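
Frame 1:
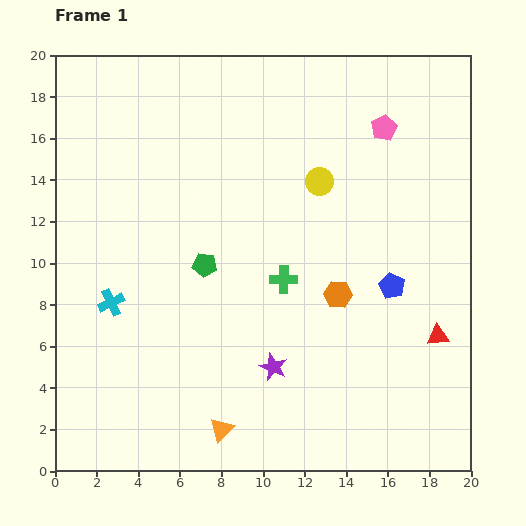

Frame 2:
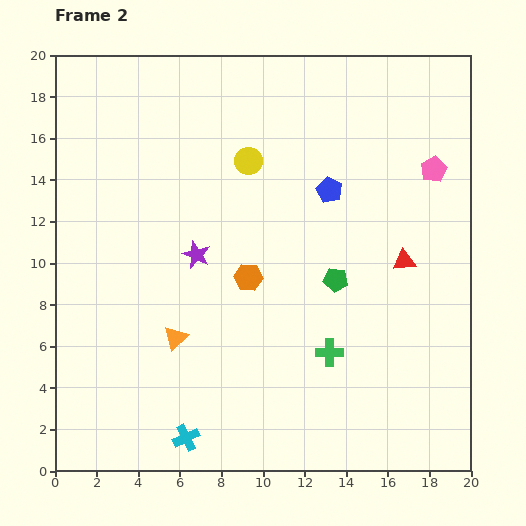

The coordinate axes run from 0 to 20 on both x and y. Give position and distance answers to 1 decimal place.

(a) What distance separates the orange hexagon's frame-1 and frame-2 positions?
4.4

The orange hexagon moved from (13.6, 8.5) to (9.3, 9.3), a distance of √(4.3² + 0.8²) ≈ 4.4.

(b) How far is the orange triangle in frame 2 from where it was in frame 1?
4.9

The orange triangle moved from (8.0, 2.0) to (5.8, 6.4), a distance of √(2.2² + 4.4²) ≈ 4.9.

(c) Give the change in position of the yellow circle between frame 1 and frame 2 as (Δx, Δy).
(-3.4, 1.0)

The yellow circle was at (12.7, 13.9) in frame 1 and (9.3, 14.9) in frame 2.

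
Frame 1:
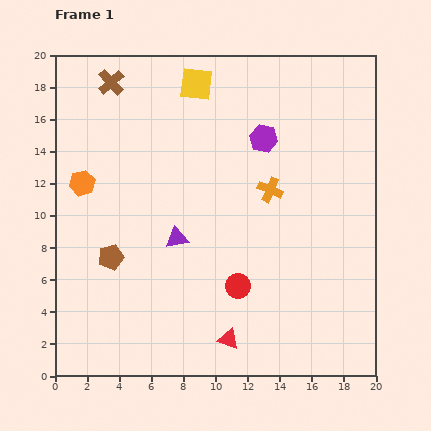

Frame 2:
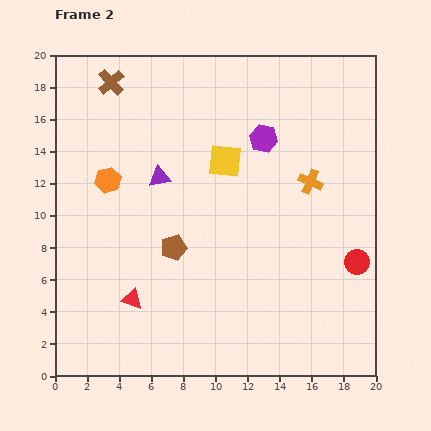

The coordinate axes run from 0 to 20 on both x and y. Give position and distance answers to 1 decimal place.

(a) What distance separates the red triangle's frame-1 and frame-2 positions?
6.5

The red triangle moved from (10.8, 2.3) to (4.8, 4.8), a distance of √(6.0² + 2.5²) ≈ 6.5.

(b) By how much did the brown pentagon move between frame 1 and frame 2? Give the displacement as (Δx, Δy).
(3.9, 0.6)

The brown pentagon was at (3.5, 7.4) in frame 1 and (7.4, 8.0) in frame 2.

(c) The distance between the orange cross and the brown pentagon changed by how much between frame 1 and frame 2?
-1.4

Distance in frame 1: 10.8. Distance in frame 2: 9.4.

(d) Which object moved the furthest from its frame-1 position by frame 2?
the red circle

(moved 7.6; next 6.5)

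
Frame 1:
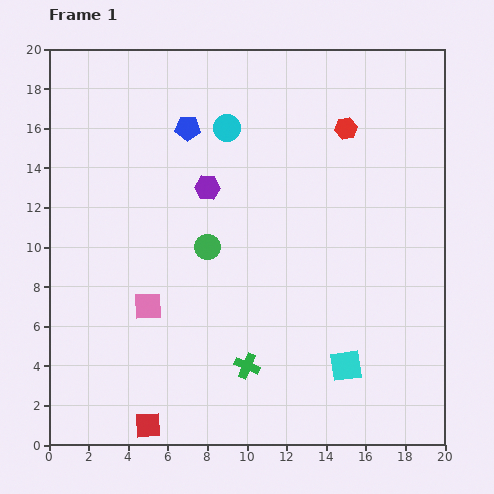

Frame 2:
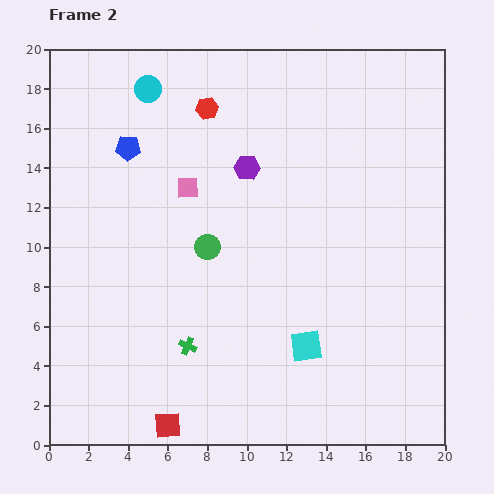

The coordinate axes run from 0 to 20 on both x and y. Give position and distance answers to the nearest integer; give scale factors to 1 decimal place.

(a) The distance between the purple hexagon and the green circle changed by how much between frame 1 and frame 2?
+1

Distance in frame 1: 3. Distance in frame 2: 4.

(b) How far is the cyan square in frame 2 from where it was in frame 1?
2

The cyan square moved from (15, 4) to (13, 5), a distance of √(2² + 1²) ≈ 2.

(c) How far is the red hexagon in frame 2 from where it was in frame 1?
7

The red hexagon moved from (15, 16) to (8, 17), a distance of √(7² + 1²) ≈ 7.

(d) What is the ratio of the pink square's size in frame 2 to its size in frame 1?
0.8×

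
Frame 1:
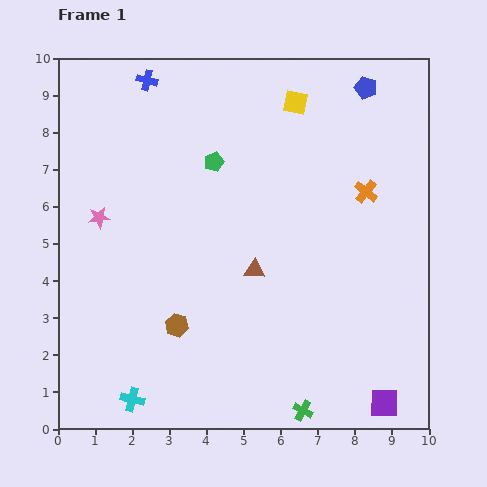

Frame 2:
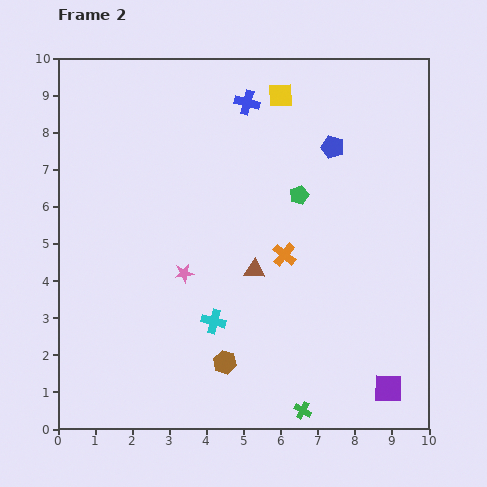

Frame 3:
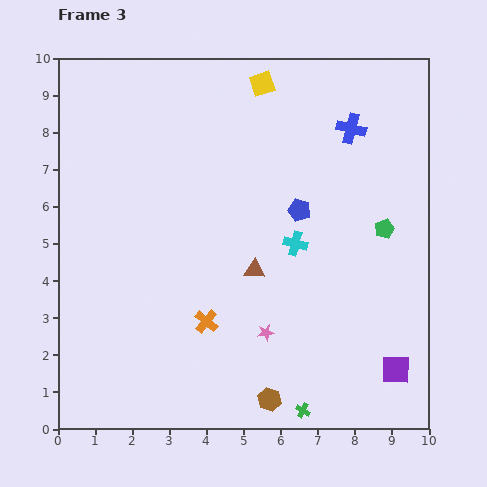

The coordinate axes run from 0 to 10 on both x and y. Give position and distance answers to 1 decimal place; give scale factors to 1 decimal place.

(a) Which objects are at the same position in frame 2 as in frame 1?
the brown triangle, the green cross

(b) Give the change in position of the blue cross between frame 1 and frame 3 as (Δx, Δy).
(5.5, -1.3)

The blue cross was at (2.4, 9.4) in frame 1 and (7.9, 8.1) in frame 3.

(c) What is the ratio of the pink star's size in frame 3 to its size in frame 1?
0.8×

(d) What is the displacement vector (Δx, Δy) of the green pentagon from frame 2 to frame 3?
(2.3, -0.9)

The green pentagon was at (6.5, 6.3) in frame 2 and (8.8, 5.4) in frame 3.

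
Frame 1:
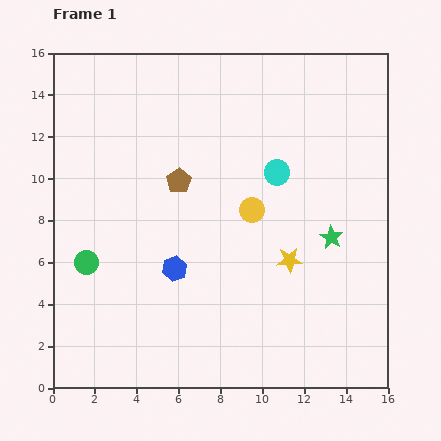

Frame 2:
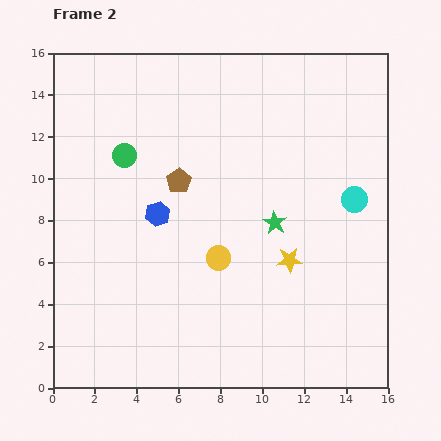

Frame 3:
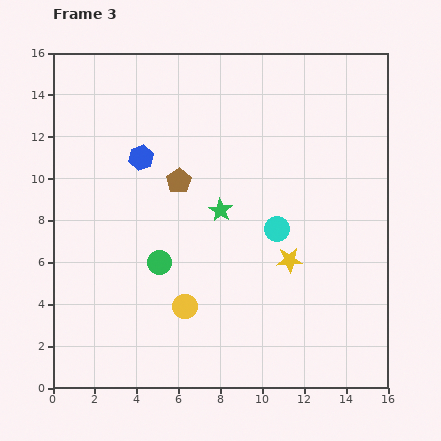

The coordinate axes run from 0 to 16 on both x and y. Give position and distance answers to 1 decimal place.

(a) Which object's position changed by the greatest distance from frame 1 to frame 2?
the green circle

(moved 5.4; next 3.9)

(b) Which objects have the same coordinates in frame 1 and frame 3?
the brown pentagon, the yellow star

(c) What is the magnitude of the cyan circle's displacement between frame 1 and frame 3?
2.7

The cyan circle moved from (10.7, 10.3) to (10.7, 7.6), a distance of √(0.0² + 2.7²) ≈ 2.7.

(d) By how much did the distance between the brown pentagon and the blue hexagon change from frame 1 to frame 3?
-2.1

Distance in frame 1: 4.2. Distance in frame 3: 2.1.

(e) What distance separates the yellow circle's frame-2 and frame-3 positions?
2.8

The yellow circle moved from (7.9, 6.2) to (6.3, 3.9), a distance of √(1.6² + 2.3²) ≈ 2.8.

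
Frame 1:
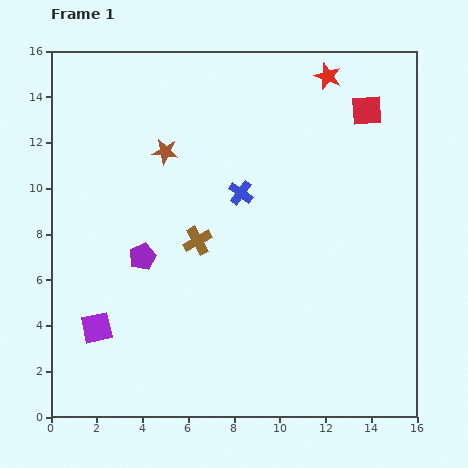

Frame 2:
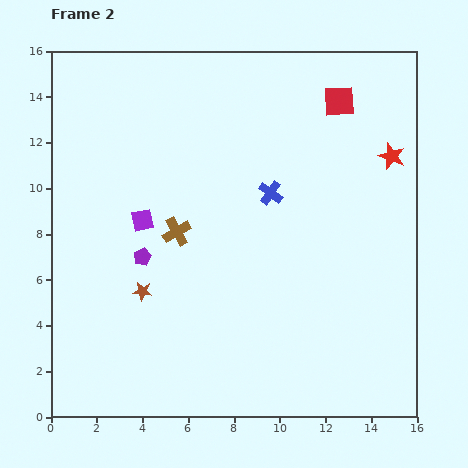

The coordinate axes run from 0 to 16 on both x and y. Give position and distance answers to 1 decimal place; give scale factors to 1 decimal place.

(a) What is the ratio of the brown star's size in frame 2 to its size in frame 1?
0.8×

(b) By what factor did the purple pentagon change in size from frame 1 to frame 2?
0.7×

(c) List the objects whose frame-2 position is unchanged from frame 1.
the purple pentagon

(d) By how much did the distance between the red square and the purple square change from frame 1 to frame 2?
-5.1

Distance in frame 1: 15.1. Distance in frame 2: 10.0.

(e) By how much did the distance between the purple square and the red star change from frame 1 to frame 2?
-3.6

Distance in frame 1: 14.9. Distance in frame 2: 11.3.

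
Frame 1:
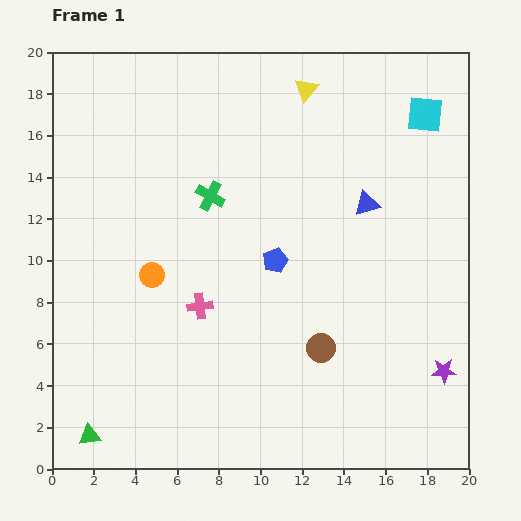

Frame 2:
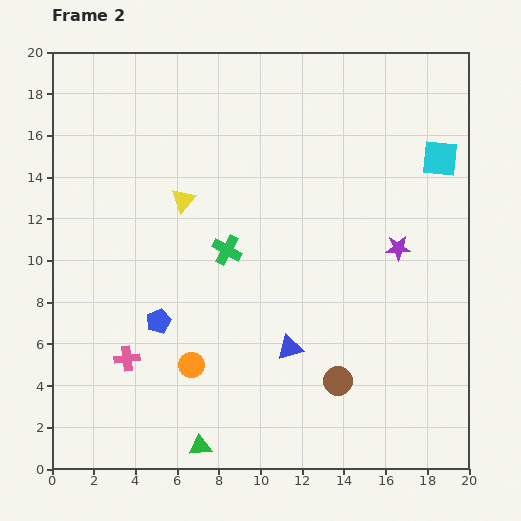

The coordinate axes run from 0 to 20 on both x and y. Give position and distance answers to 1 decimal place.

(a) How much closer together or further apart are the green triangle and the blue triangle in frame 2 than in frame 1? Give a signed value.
-10.9

Distance in frame 1: 17.3. Distance in frame 2: 6.4.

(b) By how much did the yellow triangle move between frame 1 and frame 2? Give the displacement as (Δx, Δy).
(-5.9, -5.3)

The yellow triangle was at (12.2, 18.2) in frame 1 and (6.3, 12.9) in frame 2.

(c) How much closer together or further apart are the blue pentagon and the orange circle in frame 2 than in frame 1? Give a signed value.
-3.3

Distance in frame 1: 5.9. Distance in frame 2: 2.6.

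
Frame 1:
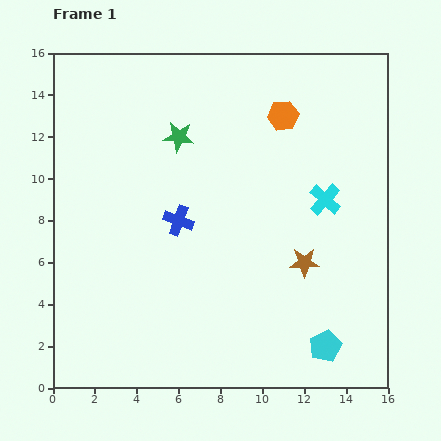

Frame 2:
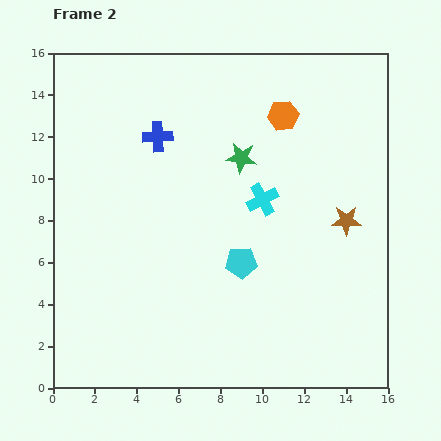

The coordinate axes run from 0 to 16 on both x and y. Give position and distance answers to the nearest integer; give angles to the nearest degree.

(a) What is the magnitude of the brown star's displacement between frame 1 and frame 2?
3

The brown star moved from (12, 6) to (14, 8), a distance of √(2² + 2²) ≈ 3.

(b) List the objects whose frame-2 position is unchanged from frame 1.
the orange hexagon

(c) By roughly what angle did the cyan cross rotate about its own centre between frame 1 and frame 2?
20° clockwise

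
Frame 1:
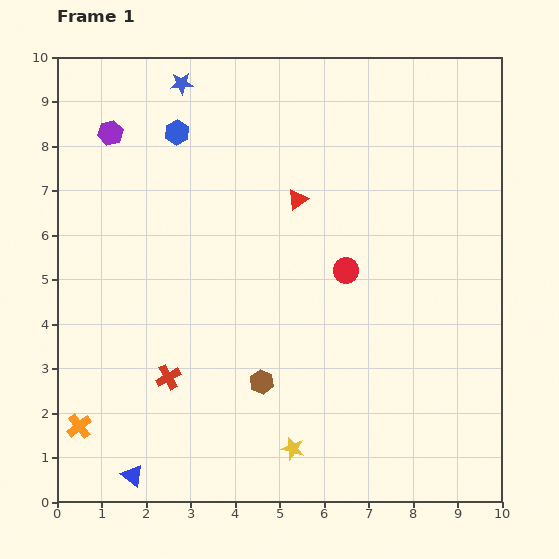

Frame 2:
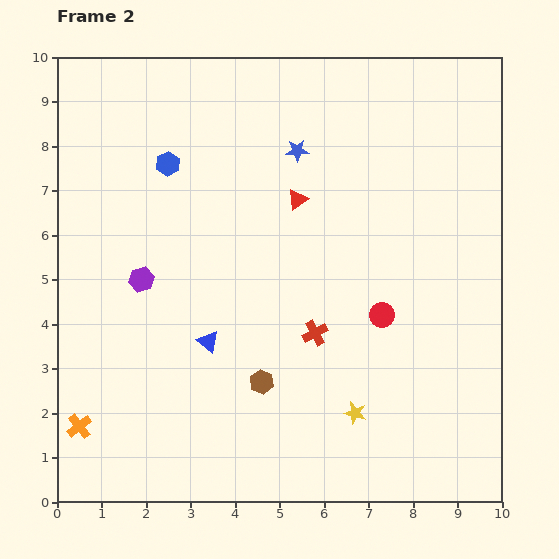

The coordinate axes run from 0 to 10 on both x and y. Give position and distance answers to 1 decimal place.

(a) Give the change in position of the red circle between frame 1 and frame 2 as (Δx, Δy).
(0.8, -1.0)

The red circle was at (6.5, 5.2) in frame 1 and (7.3, 4.2) in frame 2.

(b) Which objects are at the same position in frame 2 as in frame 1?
the brown hexagon, the orange cross, the red triangle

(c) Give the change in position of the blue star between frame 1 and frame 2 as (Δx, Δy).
(2.6, -1.5)

The blue star was at (2.8, 9.4) in frame 1 and (5.4, 7.9) in frame 2.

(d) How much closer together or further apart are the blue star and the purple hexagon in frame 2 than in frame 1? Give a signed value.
+2.6

Distance in frame 1: 1.9. Distance in frame 2: 4.5.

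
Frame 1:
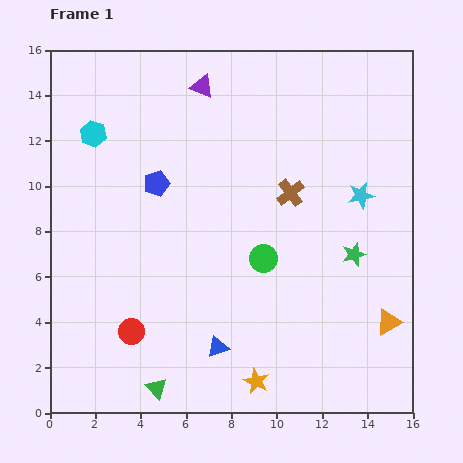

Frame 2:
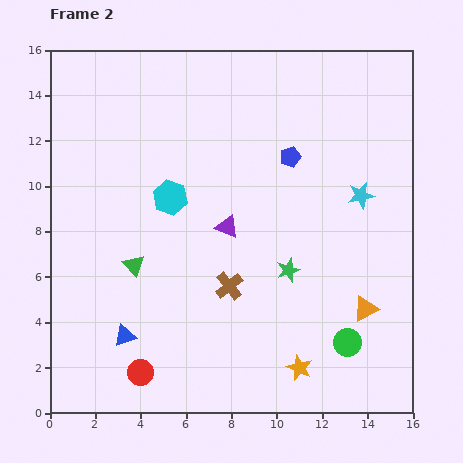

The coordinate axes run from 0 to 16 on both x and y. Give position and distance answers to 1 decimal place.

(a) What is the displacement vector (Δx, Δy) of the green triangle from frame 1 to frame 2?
(-1.0, 5.4)

The green triangle was at (4.7, 1.1) in frame 1 and (3.7, 6.5) in frame 2.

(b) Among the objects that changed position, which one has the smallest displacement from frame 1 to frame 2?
the orange triangle

(moved 1.2)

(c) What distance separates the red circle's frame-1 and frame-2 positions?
1.8

The red circle moved from (3.6, 3.6) to (4.0, 1.8), a distance of √(0.4² + 1.8²) ≈ 1.8.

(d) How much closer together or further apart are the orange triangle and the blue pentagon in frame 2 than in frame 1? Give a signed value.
-4.4

Distance in frame 1: 11.9. Distance in frame 2: 7.5.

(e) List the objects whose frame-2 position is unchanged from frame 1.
the cyan star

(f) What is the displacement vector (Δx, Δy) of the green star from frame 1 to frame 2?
(-2.9, -0.7)

The green star was at (13.4, 7.0) in frame 1 and (10.5, 6.3) in frame 2.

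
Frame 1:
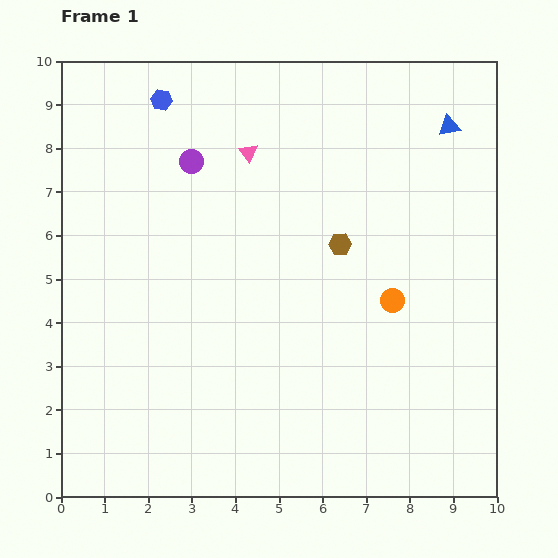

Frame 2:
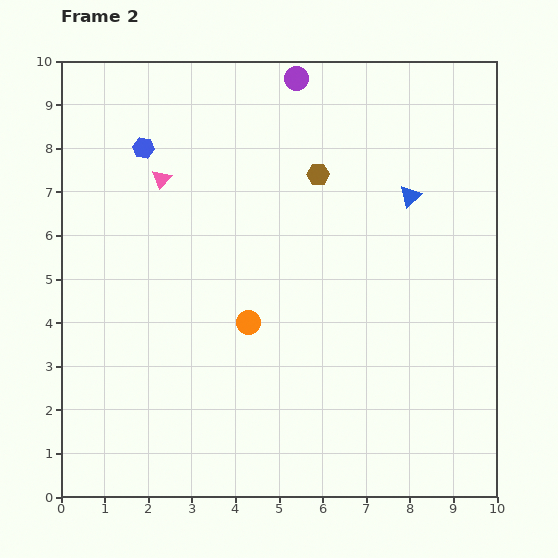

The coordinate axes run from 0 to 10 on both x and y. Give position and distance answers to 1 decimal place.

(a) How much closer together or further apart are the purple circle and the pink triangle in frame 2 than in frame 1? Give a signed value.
+2.6

Distance in frame 1: 1.3. Distance in frame 2: 3.9.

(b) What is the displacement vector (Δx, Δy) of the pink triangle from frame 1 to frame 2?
(-2.0, -0.6)

The pink triangle was at (4.3, 7.9) in frame 1 and (2.3, 7.3) in frame 2.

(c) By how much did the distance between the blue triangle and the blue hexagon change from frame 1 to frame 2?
-0.4

Distance in frame 1: 6.6. Distance in frame 2: 6.2.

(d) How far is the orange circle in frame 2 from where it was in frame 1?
3.3

The orange circle moved from (7.6, 4.5) to (4.3, 4.0), a distance of √(3.3² + 0.5²) ≈ 3.3.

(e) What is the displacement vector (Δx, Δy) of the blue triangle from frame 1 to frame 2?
(-0.9, -1.6)

The blue triangle was at (8.9, 8.5) in frame 1 and (8.0, 6.9) in frame 2.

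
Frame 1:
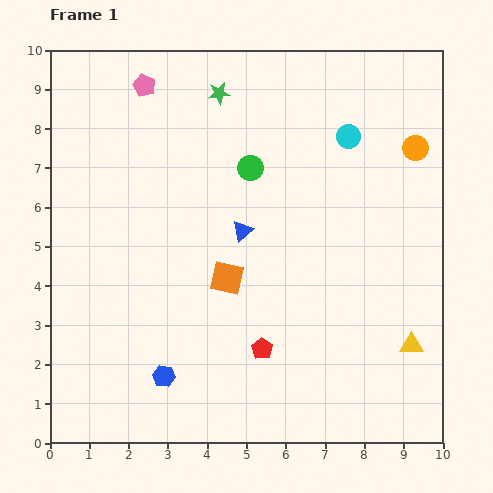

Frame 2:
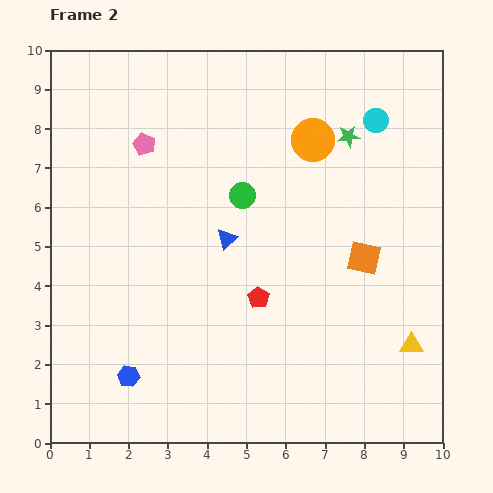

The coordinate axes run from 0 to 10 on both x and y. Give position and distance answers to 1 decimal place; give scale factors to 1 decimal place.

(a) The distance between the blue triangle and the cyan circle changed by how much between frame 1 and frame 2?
+1.2

Distance in frame 1: 3.6. Distance in frame 2: 4.8.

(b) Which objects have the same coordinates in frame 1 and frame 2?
the yellow triangle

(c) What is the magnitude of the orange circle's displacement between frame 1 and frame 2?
2.6

The orange circle moved from (9.3, 7.5) to (6.7, 7.7), a distance of √(2.6² + 0.2²) ≈ 2.6.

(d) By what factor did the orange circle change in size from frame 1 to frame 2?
1.7×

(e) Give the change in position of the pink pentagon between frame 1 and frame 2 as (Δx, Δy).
(0.0, -1.5)

The pink pentagon was at (2.4, 9.1) in frame 1 and (2.4, 7.6) in frame 2.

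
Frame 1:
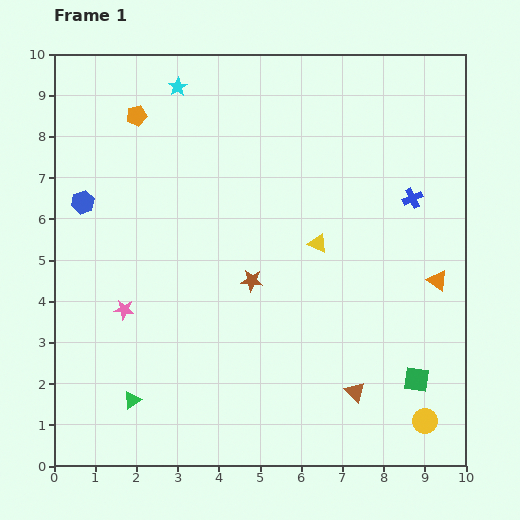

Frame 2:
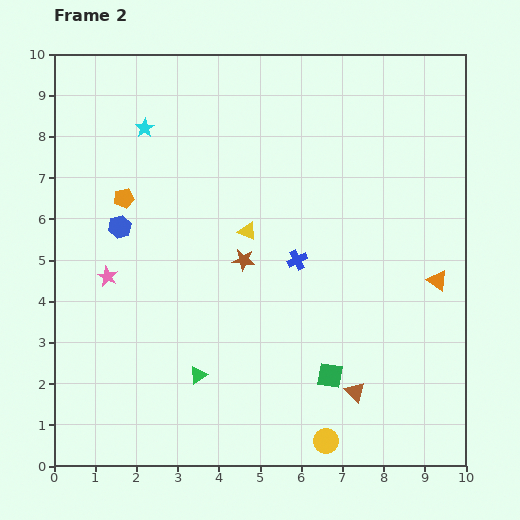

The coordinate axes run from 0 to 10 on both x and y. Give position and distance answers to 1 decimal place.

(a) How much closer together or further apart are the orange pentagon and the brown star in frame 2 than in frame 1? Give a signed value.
-1.6

Distance in frame 1: 4.9. Distance in frame 2: 3.3.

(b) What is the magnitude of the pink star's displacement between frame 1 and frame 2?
0.9

The pink star moved from (1.7, 3.8) to (1.3, 4.6), a distance of √(0.4² + 0.8²) ≈ 0.9.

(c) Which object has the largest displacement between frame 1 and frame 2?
the blue cross

(moved 3.2; next 2.5)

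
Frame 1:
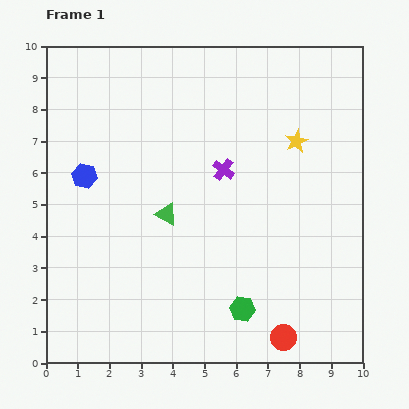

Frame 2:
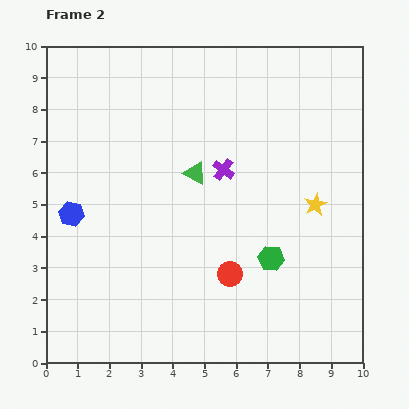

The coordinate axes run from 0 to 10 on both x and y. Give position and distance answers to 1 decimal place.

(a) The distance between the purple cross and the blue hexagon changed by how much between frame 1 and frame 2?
+0.6

Distance in frame 1: 4.4. Distance in frame 2: 5.0.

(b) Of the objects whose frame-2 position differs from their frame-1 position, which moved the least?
the blue hexagon

(moved 1.3)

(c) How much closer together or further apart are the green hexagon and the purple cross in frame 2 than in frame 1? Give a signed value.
-1.2

Distance in frame 1: 4.4. Distance in frame 2: 3.2.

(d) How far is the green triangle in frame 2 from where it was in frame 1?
1.6

The green triangle moved from (3.8, 4.7) to (4.7, 6.0), a distance of √(0.9² + 1.3²) ≈ 1.6.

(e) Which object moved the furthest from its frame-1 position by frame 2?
the red circle

(moved 2.6; next 2.1)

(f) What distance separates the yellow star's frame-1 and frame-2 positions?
2.1

The yellow star moved from (7.9, 7.0) to (8.5, 5.0), a distance of √(0.6² + 2.0²) ≈ 2.1.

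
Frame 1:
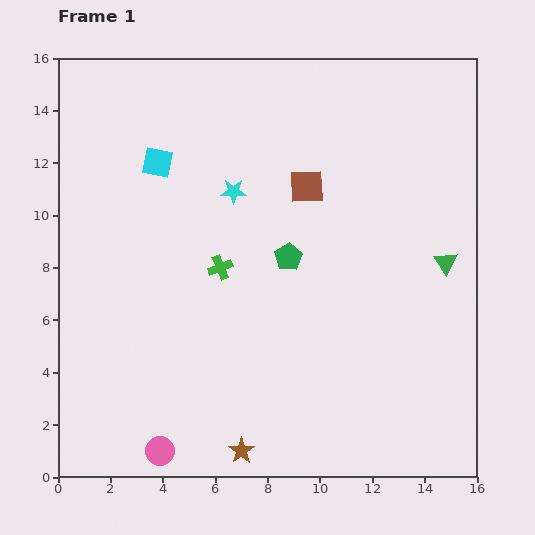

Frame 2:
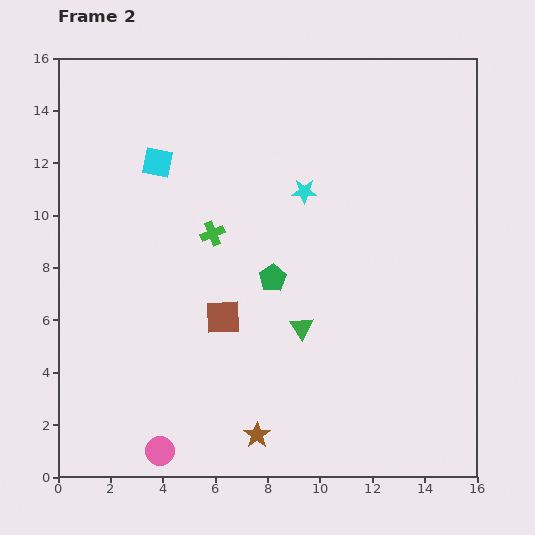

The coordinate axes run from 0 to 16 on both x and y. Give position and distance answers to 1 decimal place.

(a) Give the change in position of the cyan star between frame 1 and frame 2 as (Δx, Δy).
(2.7, 0.0)

The cyan star was at (6.7, 10.9) in frame 1 and (9.4, 10.9) in frame 2.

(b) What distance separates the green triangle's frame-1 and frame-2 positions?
6.0

The green triangle moved from (14.8, 8.2) to (9.3, 5.7), a distance of √(5.5² + 2.5²) ≈ 6.0.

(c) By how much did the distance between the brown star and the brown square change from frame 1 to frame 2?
-5.7

Distance in frame 1: 10.4. Distance in frame 2: 4.7.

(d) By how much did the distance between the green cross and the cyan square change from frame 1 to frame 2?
-1.3

Distance in frame 1: 4.7. Distance in frame 2: 3.4.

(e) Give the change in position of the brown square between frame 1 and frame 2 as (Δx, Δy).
(-3.2, -5.0)

The brown square was at (9.5, 11.1) in frame 1 and (6.3, 6.1) in frame 2.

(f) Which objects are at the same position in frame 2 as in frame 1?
the cyan square, the pink circle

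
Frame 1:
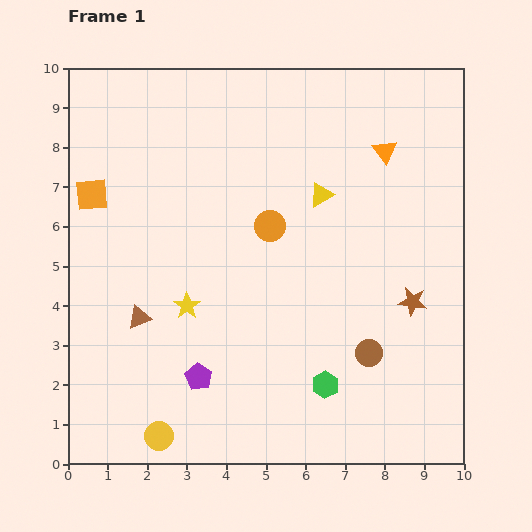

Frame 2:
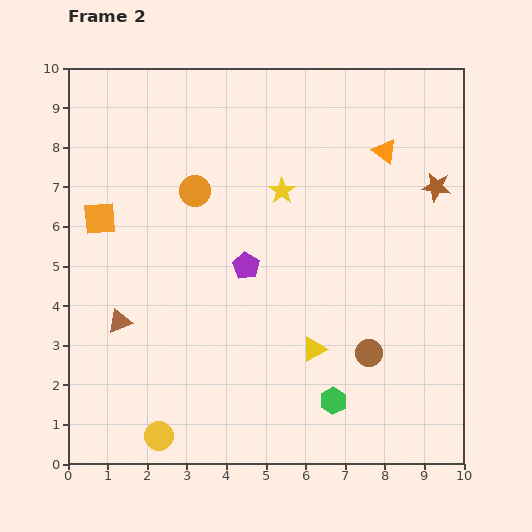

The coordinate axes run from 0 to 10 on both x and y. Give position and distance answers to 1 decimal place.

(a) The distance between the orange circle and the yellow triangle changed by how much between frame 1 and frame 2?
+3.5

Distance in frame 1: 1.5. Distance in frame 2: 5.0.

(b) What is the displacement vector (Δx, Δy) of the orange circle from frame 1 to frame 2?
(-1.9, 0.9)

The orange circle was at (5.1, 6.0) in frame 1 and (3.2, 6.9) in frame 2.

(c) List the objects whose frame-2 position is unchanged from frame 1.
the brown circle, the orange triangle, the yellow circle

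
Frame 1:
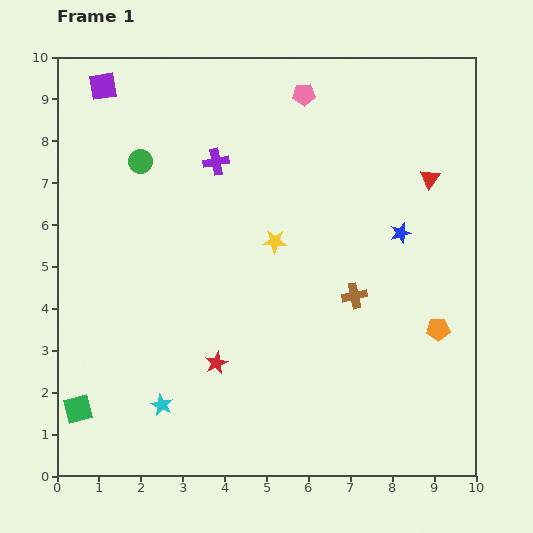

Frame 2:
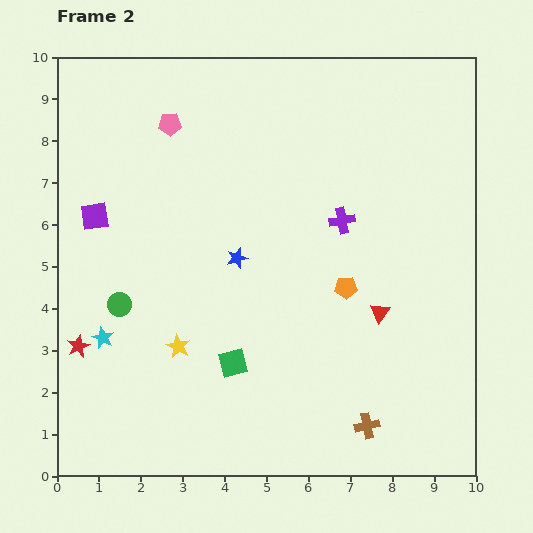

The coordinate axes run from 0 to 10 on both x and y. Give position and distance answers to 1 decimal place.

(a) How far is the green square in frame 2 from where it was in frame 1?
3.9

The green square moved from (0.5, 1.6) to (4.2, 2.7), a distance of √(3.7² + 1.1²) ≈ 3.9.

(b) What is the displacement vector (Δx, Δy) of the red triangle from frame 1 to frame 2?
(-1.2, -3.2)

The red triangle was at (8.9, 7.1) in frame 1 and (7.7, 3.9) in frame 2.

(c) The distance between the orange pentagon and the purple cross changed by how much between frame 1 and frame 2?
-5.0

Distance in frame 1: 6.6. Distance in frame 2: 1.6.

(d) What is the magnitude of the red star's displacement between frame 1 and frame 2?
3.3

The red star moved from (3.8, 2.7) to (0.5, 3.1), a distance of √(3.3² + 0.4²) ≈ 3.3.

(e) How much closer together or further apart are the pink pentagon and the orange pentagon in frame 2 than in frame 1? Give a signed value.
-0.7

Distance in frame 1: 6.4. Distance in frame 2: 5.7.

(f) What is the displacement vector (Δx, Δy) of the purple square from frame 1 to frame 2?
(-0.2, -3.1)

The purple square was at (1.1, 9.3) in frame 1 and (0.9, 6.2) in frame 2.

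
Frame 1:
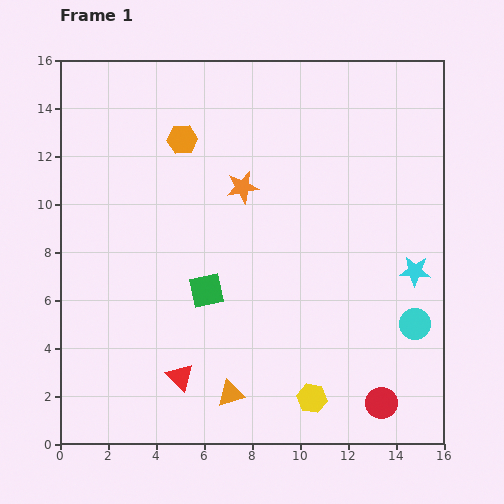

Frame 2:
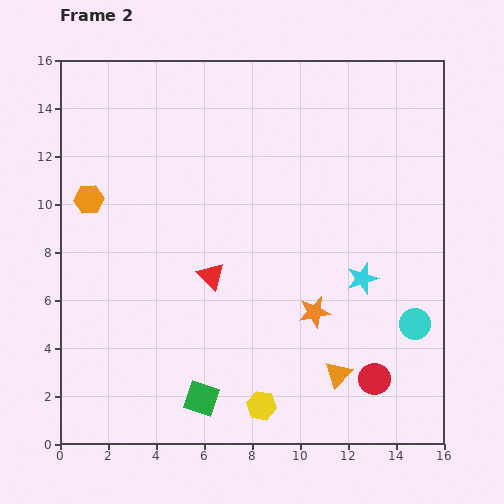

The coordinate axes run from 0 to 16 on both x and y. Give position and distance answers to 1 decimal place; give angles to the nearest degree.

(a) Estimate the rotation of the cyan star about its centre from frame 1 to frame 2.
22° counter-clockwise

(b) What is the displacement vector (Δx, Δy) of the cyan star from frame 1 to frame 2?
(-2.2, -0.3)

The cyan star was at (14.8, 7.2) in frame 1 and (12.6, 6.9) in frame 2.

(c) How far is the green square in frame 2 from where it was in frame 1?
4.5

The green square moved from (6.1, 6.4) to (5.9, 1.9), a distance of √(0.2² + 4.5²) ≈ 4.5.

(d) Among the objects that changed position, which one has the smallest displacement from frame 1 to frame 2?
the red circle

(moved 1.0)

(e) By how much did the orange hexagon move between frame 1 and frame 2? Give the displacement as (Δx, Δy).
(-3.9, -2.5)

The orange hexagon was at (5.1, 12.7) in frame 1 and (1.2, 10.2) in frame 2.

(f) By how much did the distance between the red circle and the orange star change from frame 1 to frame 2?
-6.9

Distance in frame 1: 10.7. Distance in frame 2: 3.8.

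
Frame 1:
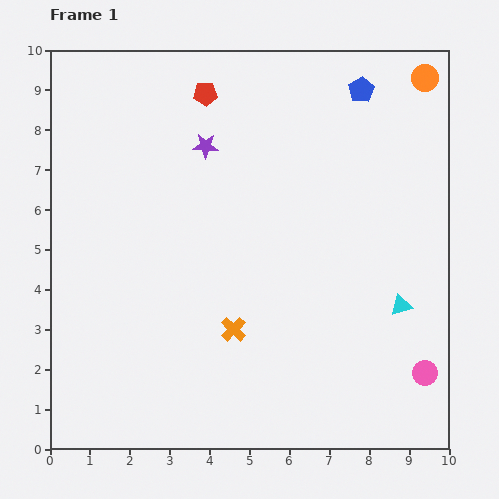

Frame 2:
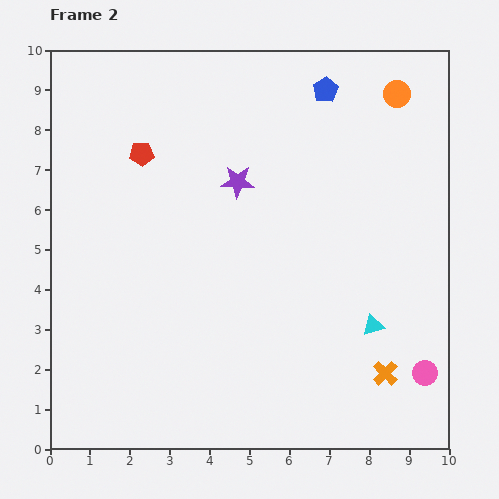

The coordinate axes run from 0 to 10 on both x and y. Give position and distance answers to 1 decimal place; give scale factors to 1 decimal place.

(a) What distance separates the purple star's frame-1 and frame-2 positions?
1.2

The purple star moved from (3.9, 7.6) to (4.7, 6.7), a distance of √(0.8² + 0.9²) ≈ 1.2.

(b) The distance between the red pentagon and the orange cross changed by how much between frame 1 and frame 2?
+2.3

Distance in frame 1: 5.9. Distance in frame 2: 8.2.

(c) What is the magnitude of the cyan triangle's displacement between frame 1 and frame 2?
0.9

The cyan triangle moved from (8.8, 3.6) to (8.1, 3.1), a distance of √(0.7² + 0.5²) ≈ 0.9.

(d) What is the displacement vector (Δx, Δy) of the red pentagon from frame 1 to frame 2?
(-1.6, -1.5)

The red pentagon was at (3.9, 8.9) in frame 1 and (2.3, 7.4) in frame 2.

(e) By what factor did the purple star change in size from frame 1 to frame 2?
1.3×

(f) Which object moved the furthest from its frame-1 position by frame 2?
the orange cross

(moved 4.0; next 2.2)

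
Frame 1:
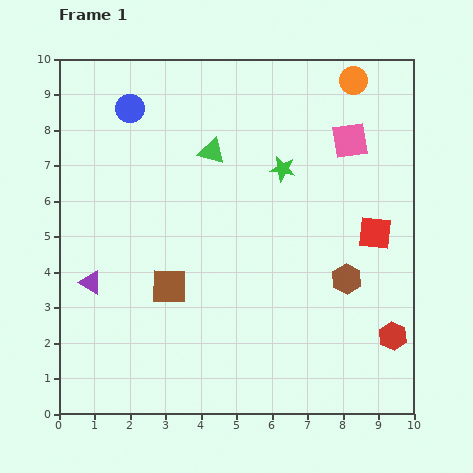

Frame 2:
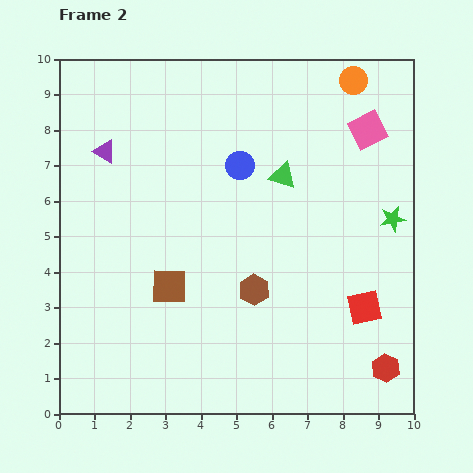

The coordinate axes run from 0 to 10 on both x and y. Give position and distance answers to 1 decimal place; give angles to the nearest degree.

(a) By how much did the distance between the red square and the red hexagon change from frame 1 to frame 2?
-1.1

Distance in frame 1: 2.9. Distance in frame 2: 1.8.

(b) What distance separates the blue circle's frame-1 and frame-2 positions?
3.5

The blue circle moved from (2.0, 8.6) to (5.1, 7.0), a distance of √(3.1² + 1.6²) ≈ 3.5.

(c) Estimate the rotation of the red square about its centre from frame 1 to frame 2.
19° counter-clockwise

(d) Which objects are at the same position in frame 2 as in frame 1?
the brown square, the orange circle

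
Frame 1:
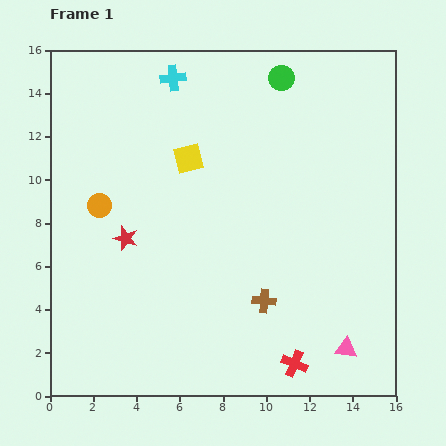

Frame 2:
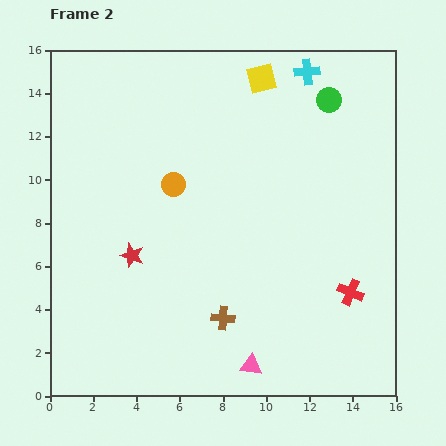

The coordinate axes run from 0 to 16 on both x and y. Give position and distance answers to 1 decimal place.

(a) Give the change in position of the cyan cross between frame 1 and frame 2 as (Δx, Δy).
(6.2, 0.3)

The cyan cross was at (5.7, 14.7) in frame 1 and (11.9, 15.0) in frame 2.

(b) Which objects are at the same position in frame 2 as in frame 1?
none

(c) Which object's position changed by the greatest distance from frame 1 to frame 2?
the cyan cross

(moved 6.2; next 5.0)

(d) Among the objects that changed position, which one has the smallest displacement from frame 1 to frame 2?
the red star

(moved 0.9)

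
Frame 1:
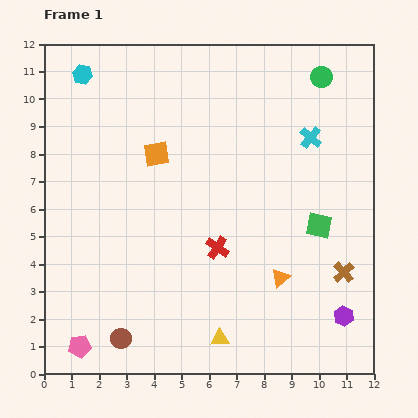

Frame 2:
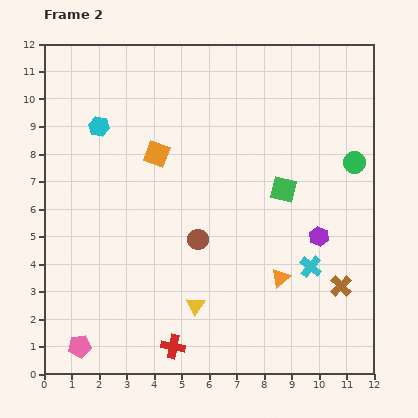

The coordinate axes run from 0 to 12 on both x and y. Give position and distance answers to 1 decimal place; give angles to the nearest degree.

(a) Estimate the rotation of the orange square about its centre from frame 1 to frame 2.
30° clockwise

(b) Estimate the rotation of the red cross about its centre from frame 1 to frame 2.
23° counter-clockwise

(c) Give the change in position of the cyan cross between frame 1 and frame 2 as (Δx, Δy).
(0.0, -4.7)

The cyan cross was at (9.7, 8.6) in frame 1 and (9.7, 3.9) in frame 2.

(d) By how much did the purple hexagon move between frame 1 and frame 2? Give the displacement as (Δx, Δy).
(-0.9, 2.9)

The purple hexagon was at (10.9, 2.1) in frame 1 and (10.0, 5.0) in frame 2.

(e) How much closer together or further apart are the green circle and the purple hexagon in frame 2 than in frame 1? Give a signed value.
-5.7

Distance in frame 1: 8.7. Distance in frame 2: 3.0.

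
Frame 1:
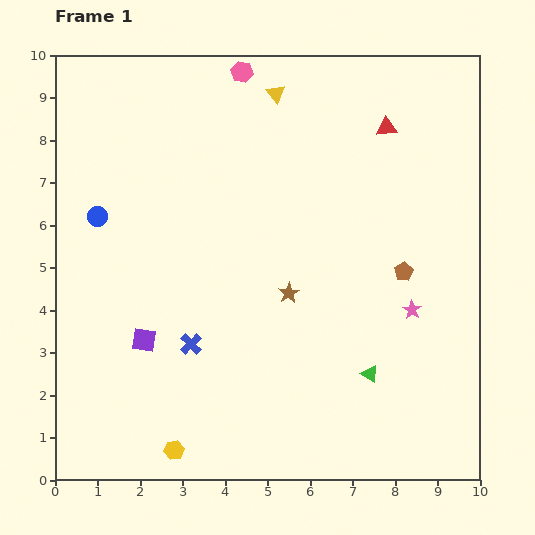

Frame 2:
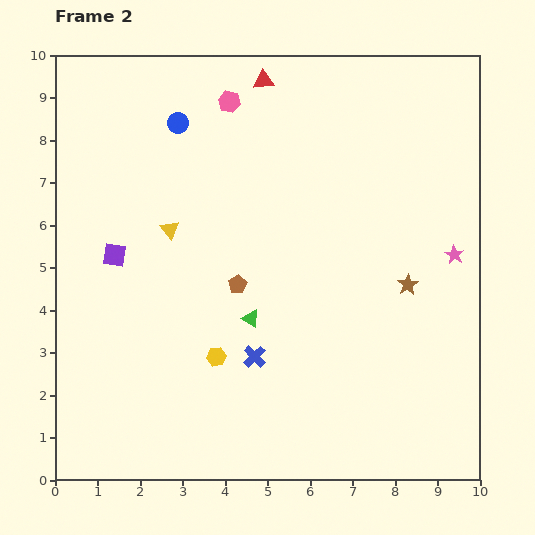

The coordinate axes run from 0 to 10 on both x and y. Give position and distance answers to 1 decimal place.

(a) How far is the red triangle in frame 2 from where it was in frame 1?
3.1

The red triangle moved from (7.8, 8.3) to (4.9, 9.4), a distance of √(2.9² + 1.1²) ≈ 3.1.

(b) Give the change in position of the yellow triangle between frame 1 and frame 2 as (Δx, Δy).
(-2.5, -3.2)

The yellow triangle was at (5.2, 9.1) in frame 1 and (2.7, 5.9) in frame 2.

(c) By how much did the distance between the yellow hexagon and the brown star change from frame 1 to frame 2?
+0.2

Distance in frame 1: 4.6. Distance in frame 2: 4.8.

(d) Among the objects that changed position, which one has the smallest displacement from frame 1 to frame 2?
the pink hexagon

(moved 0.8)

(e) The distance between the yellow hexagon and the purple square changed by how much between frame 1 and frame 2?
+0.7

Distance in frame 1: 2.7. Distance in frame 2: 3.4.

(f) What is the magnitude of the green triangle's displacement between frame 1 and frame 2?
3.1

The green triangle moved from (7.4, 2.5) to (4.6, 3.8), a distance of √(2.8² + 1.3²) ≈ 3.1.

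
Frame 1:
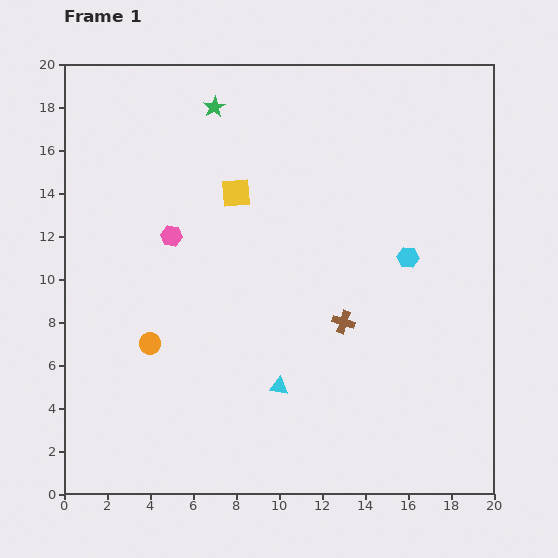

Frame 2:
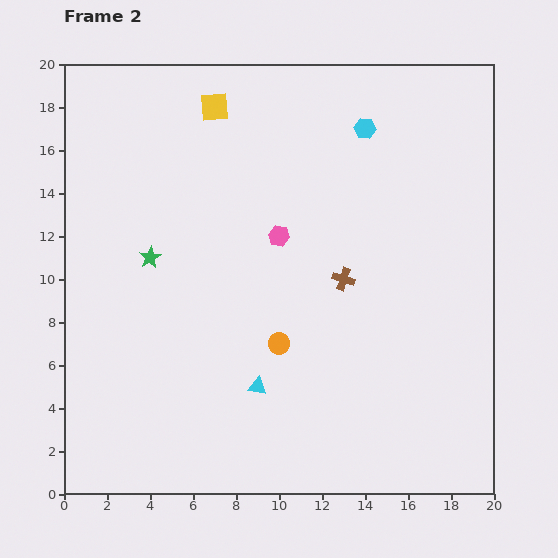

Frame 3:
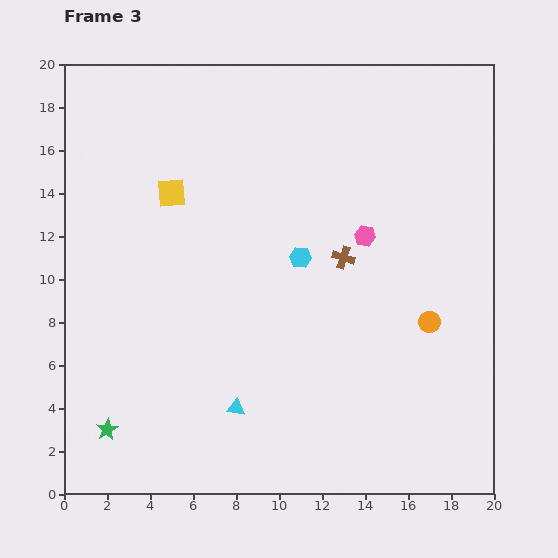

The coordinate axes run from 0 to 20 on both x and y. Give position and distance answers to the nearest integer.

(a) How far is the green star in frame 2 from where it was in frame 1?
8

The green star moved from (7, 18) to (4, 11), a distance of √(3² + 7²) ≈ 8.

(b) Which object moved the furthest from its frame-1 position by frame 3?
the green star

(moved 16; next 13)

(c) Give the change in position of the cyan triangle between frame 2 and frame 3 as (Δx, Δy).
(-1, -1)

The cyan triangle was at (9, 5) in frame 2 and (8, 4) in frame 3.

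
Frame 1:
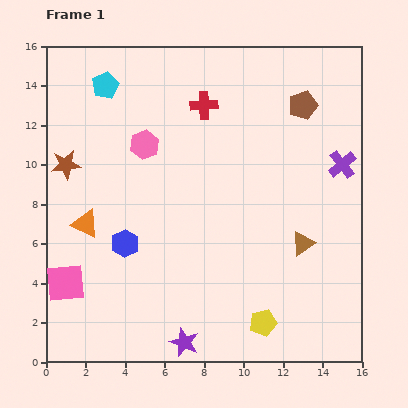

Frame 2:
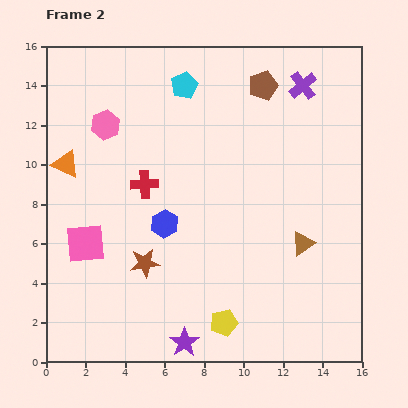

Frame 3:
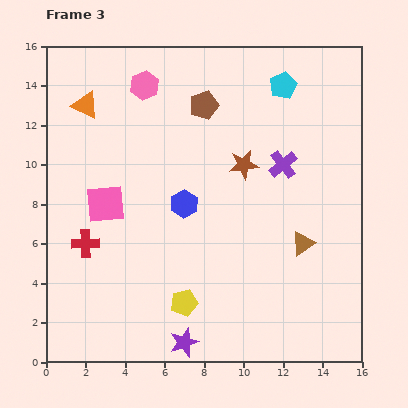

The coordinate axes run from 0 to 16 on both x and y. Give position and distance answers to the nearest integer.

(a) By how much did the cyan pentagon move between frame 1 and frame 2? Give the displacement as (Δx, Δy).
(4, 0)

The cyan pentagon was at (3, 14) in frame 1 and (7, 14) in frame 2.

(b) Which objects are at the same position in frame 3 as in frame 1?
the purple star, the brown triangle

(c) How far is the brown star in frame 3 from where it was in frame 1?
9

The brown star moved from (1, 10) to (10, 10), a distance of √(9² + 0²) ≈ 9.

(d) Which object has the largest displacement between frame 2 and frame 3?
the brown star

(moved 7; next 5)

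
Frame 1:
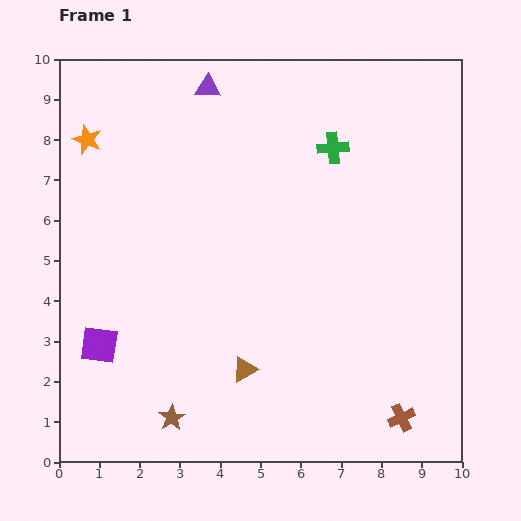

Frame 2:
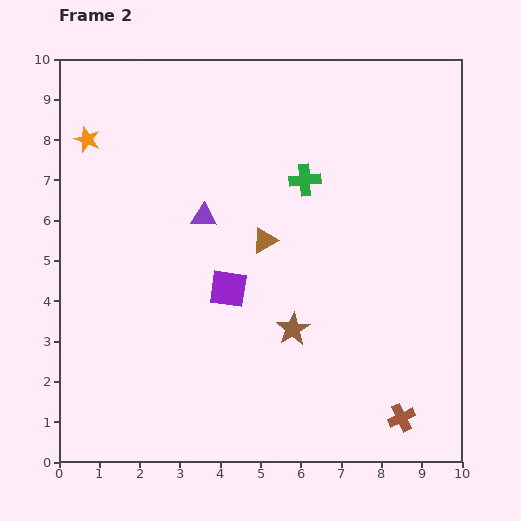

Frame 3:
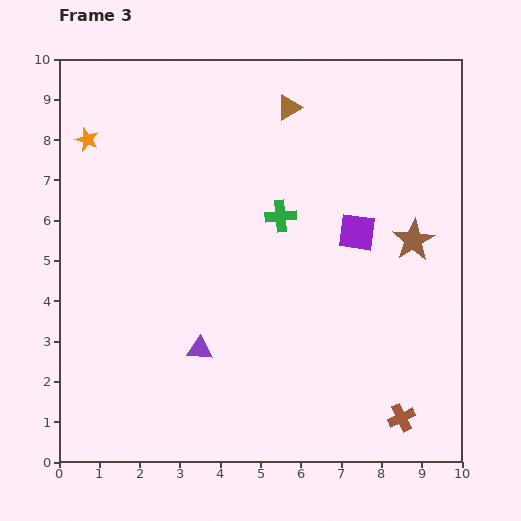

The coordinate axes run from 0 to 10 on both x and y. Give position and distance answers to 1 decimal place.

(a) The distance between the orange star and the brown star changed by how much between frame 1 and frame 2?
-0.3

Distance in frame 1: 7.2. Distance in frame 2: 6.9.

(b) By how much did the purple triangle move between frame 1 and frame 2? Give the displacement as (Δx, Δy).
(-0.1, -3.2)

The purple triangle was at (3.7, 9.3) in frame 1 and (3.6, 6.1) in frame 2.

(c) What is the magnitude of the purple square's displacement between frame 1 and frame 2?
3.5

The purple square moved from (1.0, 2.9) to (4.2, 4.3), a distance of √(3.2² + 1.4²) ≈ 3.5.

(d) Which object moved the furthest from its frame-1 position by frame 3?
the brown star

(moved 7.4; next 7.0)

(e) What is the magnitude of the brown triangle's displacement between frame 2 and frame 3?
3.4

The brown triangle moved from (5.1, 5.5) to (5.7, 8.8), a distance of √(0.6² + 3.3²) ≈ 3.4.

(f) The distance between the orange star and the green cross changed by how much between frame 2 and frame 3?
-0.3

Distance in frame 2: 5.5. Distance in frame 3: 5.2.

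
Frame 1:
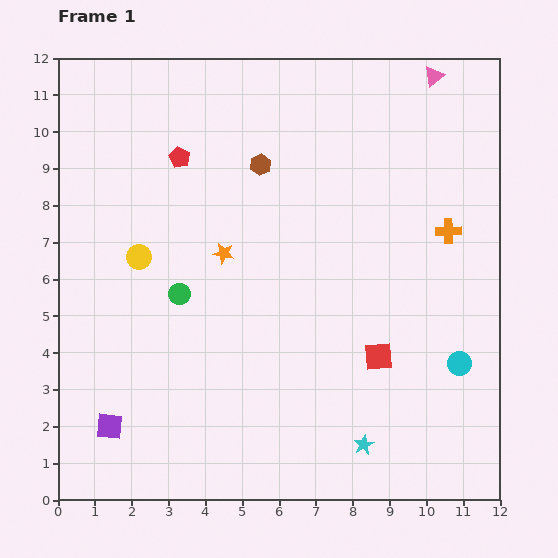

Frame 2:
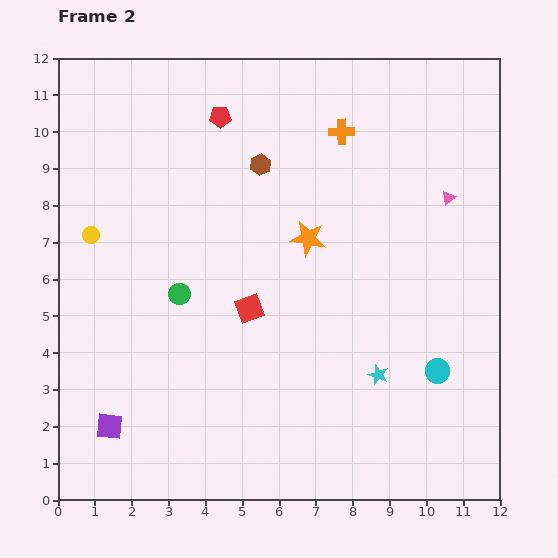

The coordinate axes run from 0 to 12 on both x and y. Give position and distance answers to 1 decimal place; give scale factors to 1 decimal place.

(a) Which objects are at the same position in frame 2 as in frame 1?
the purple square, the green circle, the brown hexagon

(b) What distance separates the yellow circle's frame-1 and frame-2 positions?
1.4

The yellow circle moved from (2.2, 6.6) to (0.9, 7.2), a distance of √(1.3² + 0.6²) ≈ 1.4.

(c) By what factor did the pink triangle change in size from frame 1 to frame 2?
0.7×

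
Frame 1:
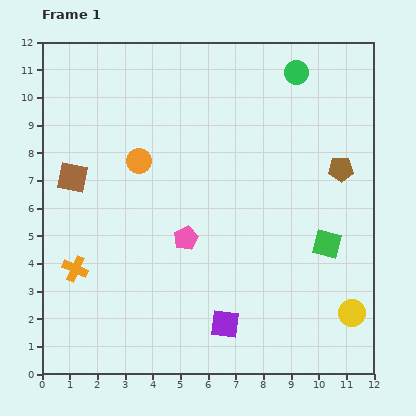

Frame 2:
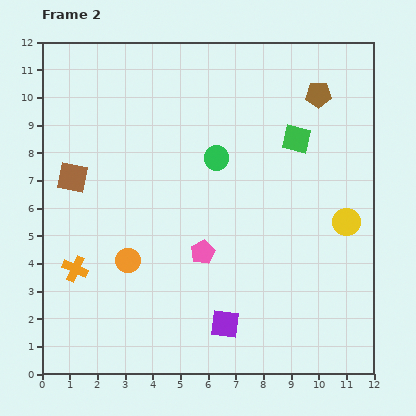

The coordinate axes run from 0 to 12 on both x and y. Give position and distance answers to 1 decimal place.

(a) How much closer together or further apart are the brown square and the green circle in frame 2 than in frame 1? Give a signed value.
-3.7

Distance in frame 1: 8.9. Distance in frame 2: 5.2.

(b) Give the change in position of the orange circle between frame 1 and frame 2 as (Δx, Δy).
(-0.4, -3.6)

The orange circle was at (3.5, 7.7) in frame 1 and (3.1, 4.1) in frame 2.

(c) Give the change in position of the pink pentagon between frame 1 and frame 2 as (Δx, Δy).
(0.6, -0.5)

The pink pentagon was at (5.2, 4.9) in frame 1 and (5.8, 4.4) in frame 2.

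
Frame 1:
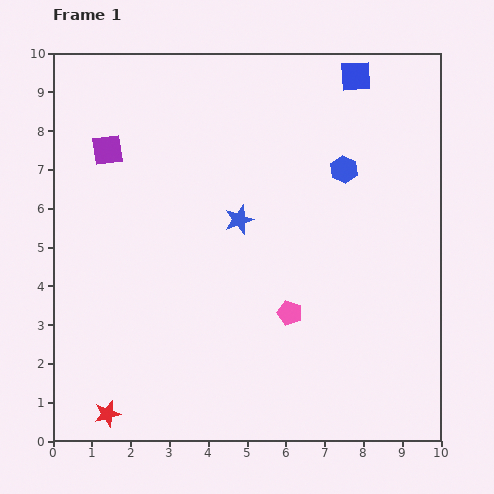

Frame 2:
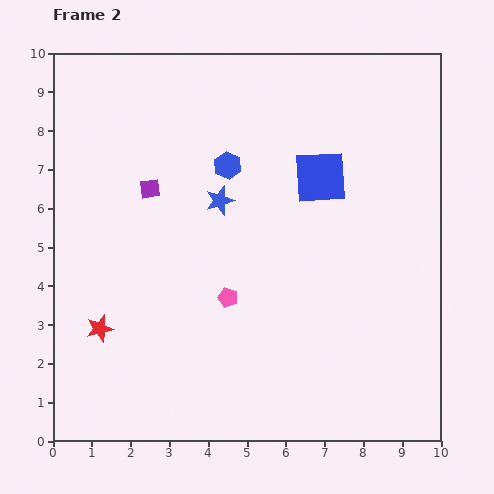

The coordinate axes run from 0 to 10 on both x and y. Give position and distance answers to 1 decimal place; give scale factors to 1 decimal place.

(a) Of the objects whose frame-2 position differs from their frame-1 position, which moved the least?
the blue star

(moved 0.7)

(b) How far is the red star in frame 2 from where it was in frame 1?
2.2

The red star moved from (1.4, 0.7) to (1.2, 2.9), a distance of √(0.2² + 2.2²) ≈ 2.2.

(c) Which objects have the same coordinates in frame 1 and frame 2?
none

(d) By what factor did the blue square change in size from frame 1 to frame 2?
1.7×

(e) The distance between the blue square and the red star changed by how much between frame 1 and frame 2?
-3.9

Distance in frame 1: 10.8. Distance in frame 2: 6.9.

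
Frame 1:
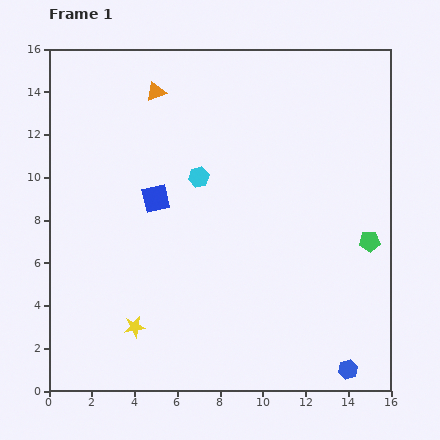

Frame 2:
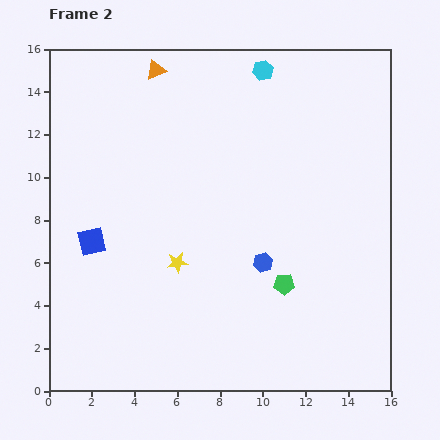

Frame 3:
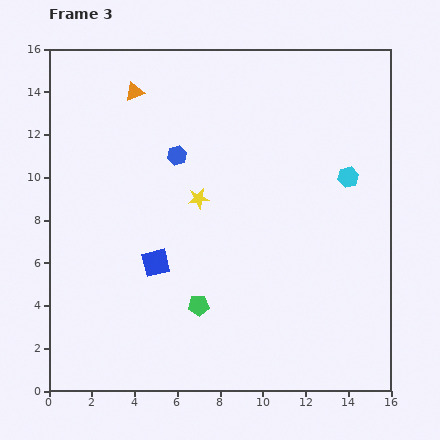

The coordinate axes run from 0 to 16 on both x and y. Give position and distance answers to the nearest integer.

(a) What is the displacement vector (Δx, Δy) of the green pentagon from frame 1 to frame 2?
(-4, -2)

The green pentagon was at (15, 7) in frame 1 and (11, 5) in frame 2.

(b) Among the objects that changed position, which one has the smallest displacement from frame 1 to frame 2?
the orange triangle

(moved 1)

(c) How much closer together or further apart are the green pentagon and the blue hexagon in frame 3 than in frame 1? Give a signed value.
+1

Distance in frame 1: 6. Distance in frame 3: 7.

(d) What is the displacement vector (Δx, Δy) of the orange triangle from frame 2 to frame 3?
(-1, -1)

The orange triangle was at (5, 15) in frame 2 and (4, 14) in frame 3.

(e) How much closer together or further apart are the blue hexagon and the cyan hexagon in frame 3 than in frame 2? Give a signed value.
-1

Distance in frame 2: 9. Distance in frame 3: 8.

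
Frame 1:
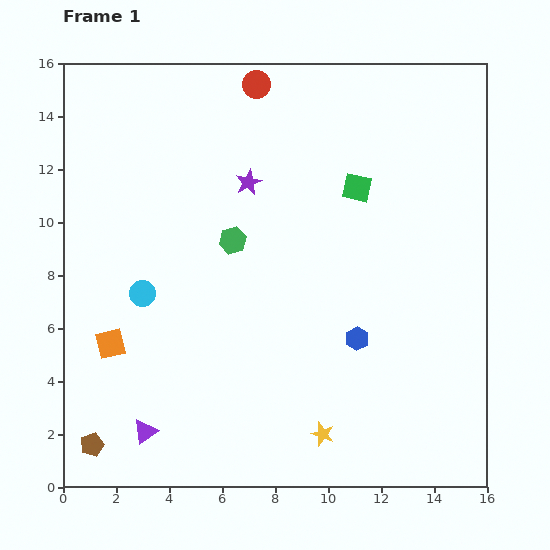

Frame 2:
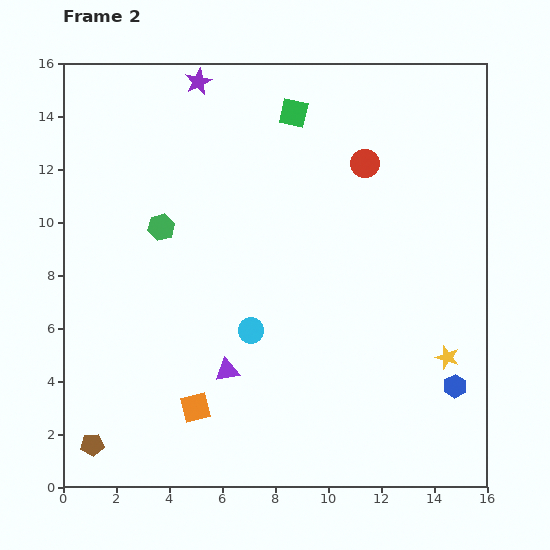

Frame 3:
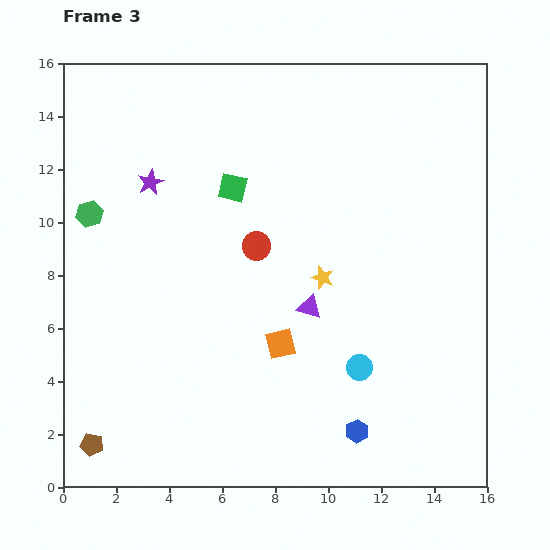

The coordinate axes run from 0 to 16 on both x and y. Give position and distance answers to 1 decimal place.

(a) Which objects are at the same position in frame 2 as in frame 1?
the brown pentagon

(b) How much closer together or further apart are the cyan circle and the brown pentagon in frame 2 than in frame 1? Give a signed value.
+1.4

Distance in frame 1: 6.0. Distance in frame 2: 7.4.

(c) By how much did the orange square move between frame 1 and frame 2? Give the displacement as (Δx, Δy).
(3.2, -2.4)

The orange square was at (1.8, 5.4) in frame 1 and (5.0, 3.0) in frame 2.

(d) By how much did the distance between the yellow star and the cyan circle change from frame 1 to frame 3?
-4.9

Distance in frame 1: 8.6. Distance in frame 3: 3.7.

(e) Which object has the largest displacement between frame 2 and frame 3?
the yellow star

(moved 5.6; next 5.1)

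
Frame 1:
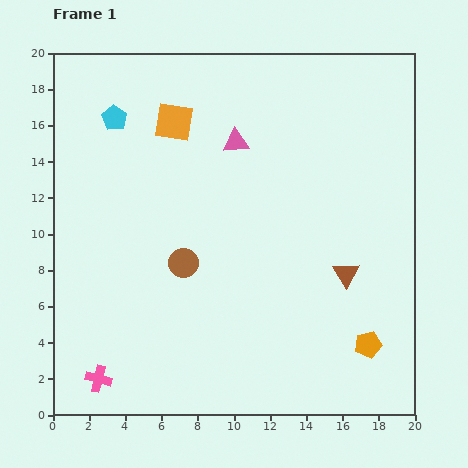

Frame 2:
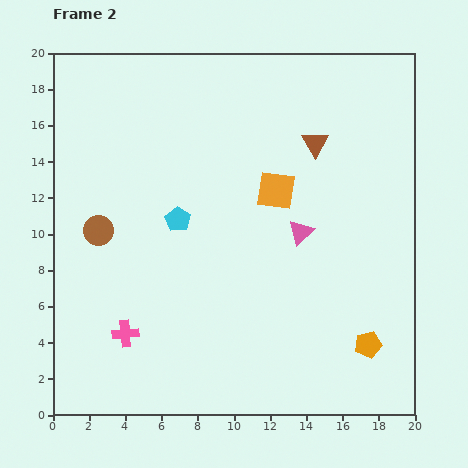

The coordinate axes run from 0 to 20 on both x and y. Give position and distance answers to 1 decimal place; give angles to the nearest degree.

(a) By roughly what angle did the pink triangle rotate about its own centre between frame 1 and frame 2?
40° counter-clockwise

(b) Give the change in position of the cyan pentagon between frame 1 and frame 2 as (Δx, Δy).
(3.5, -5.6)

The cyan pentagon was at (3.4, 16.4) in frame 1 and (6.9, 10.8) in frame 2.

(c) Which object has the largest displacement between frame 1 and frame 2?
the brown triangle

(moved 7.4; next 6.8)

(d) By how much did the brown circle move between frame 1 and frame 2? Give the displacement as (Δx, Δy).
(-4.7, 1.8)

The brown circle was at (7.2, 8.4) in frame 1 and (2.5, 10.2) in frame 2.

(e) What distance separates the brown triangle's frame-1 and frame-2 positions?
7.4

The brown triangle moved from (16.2, 7.8) to (14.5, 15.0), a distance of √(1.7² + 7.2²) ≈ 7.4.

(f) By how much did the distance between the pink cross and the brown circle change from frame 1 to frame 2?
-2.0

Distance in frame 1: 7.9. Distance in frame 2: 5.9.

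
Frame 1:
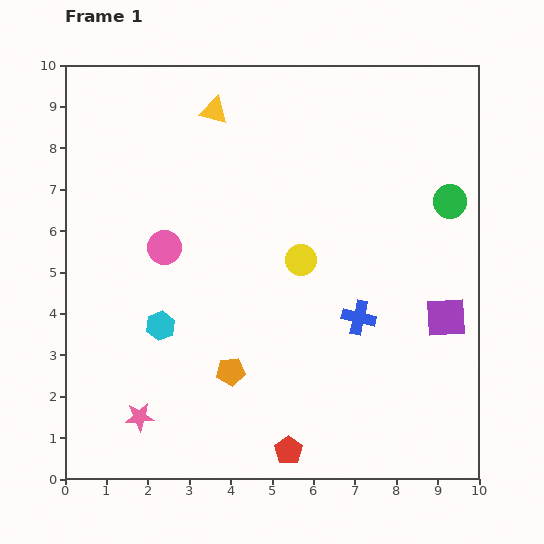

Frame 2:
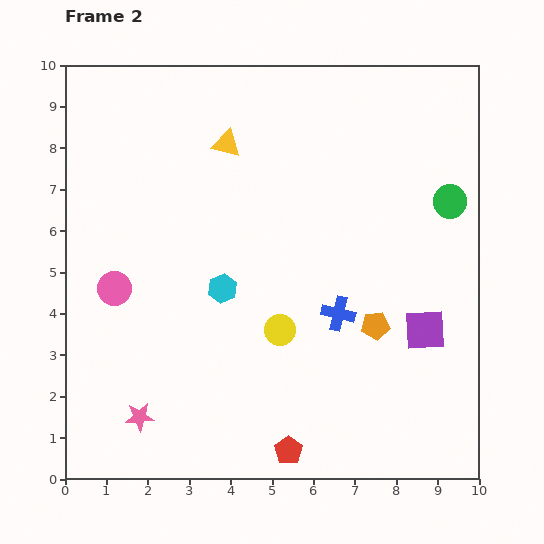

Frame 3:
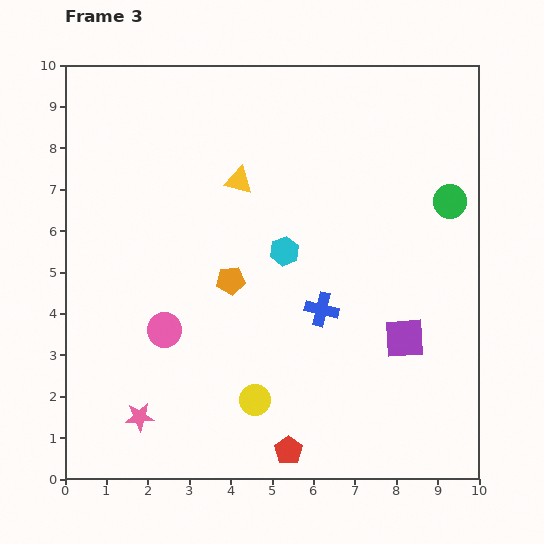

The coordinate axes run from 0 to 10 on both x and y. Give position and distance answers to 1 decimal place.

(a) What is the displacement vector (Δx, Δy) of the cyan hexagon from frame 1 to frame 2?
(1.5, 0.9)

The cyan hexagon was at (2.3, 3.7) in frame 1 and (3.8, 4.6) in frame 2.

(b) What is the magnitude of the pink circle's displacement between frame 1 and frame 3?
2.0

The pink circle moved from (2.4, 5.6) to (2.4, 3.6), a distance of √(0.0² + 2.0²) ≈ 2.0.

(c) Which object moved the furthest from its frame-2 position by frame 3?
the orange pentagon

(moved 3.7; next 1.8)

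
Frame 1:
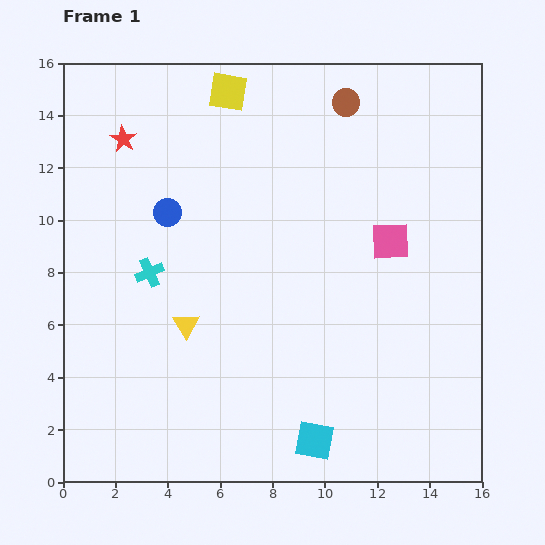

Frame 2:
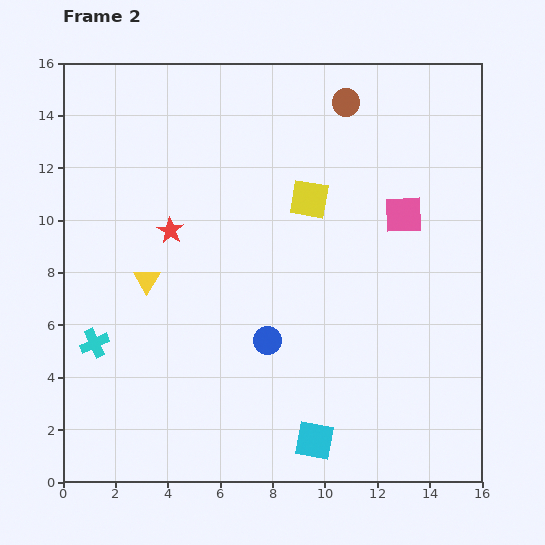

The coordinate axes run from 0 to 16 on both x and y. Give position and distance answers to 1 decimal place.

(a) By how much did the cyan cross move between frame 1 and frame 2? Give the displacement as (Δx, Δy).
(-2.1, -2.7)

The cyan cross was at (3.3, 8.0) in frame 1 and (1.2, 5.3) in frame 2.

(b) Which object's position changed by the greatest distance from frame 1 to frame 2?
the blue circle

(moved 6.2; next 5.1)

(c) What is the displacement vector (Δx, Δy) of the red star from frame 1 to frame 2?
(1.8, -3.5)

The red star was at (2.3, 13.1) in frame 1 and (4.1, 9.6) in frame 2.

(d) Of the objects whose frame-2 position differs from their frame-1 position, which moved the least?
the pink square

(moved 1.1)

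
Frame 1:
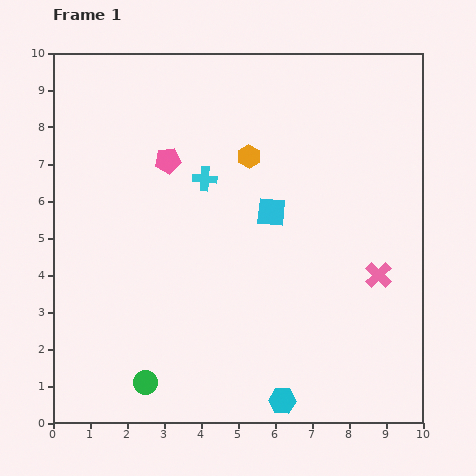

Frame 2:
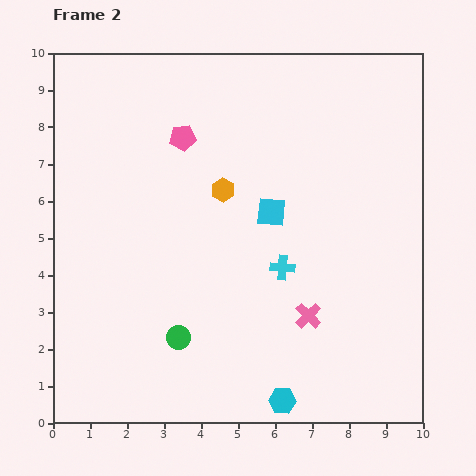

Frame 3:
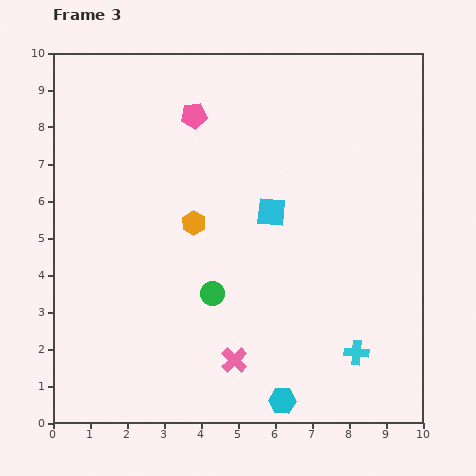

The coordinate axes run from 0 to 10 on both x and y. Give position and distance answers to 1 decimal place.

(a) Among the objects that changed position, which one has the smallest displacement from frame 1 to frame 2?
the pink pentagon

(moved 0.7)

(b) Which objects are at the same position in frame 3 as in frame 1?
the cyan hexagon, the cyan square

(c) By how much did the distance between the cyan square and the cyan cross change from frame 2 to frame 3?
+2.9

Distance in frame 2: 1.5. Distance in frame 3: 4.4.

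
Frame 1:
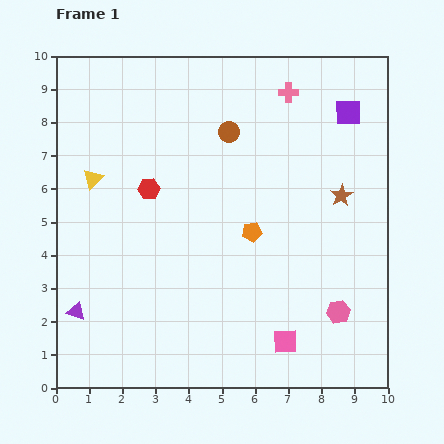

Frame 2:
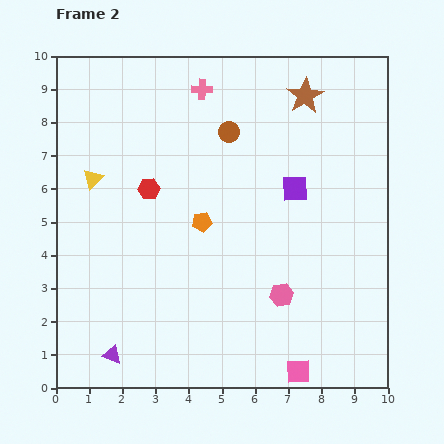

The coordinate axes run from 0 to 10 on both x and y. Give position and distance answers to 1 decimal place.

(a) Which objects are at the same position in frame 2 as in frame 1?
the red hexagon, the brown circle, the yellow triangle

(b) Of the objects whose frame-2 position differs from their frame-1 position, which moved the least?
the pink square

(moved 1.0)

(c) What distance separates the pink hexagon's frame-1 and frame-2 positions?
1.8

The pink hexagon moved from (8.5, 2.3) to (6.8, 2.8), a distance of √(1.7² + 0.5²) ≈ 1.8.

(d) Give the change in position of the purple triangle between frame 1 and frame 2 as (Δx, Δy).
(1.1, -1.3)

The purple triangle was at (0.6, 2.3) in frame 1 and (1.7, 1.0) in frame 2.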